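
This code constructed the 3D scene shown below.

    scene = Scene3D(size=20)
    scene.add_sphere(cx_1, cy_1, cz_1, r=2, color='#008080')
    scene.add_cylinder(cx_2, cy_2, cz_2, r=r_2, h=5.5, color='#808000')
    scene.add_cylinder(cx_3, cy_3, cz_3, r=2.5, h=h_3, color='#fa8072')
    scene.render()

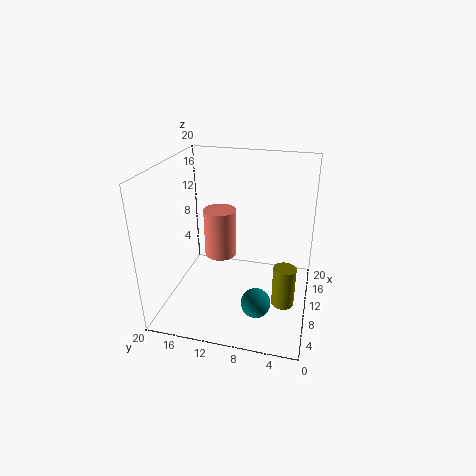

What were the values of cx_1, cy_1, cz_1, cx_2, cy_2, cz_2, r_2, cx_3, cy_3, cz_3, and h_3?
cx_1 = 6; cy_1 = 6.5; cz_1 = 2.5; cx_2 = 7; cy_2 = 3; cz_2 = 2.5; r_2 = 1.5; cx_3 = 14.5; cy_3 = 14; cz_3 = 4.5; h_3 = 7.5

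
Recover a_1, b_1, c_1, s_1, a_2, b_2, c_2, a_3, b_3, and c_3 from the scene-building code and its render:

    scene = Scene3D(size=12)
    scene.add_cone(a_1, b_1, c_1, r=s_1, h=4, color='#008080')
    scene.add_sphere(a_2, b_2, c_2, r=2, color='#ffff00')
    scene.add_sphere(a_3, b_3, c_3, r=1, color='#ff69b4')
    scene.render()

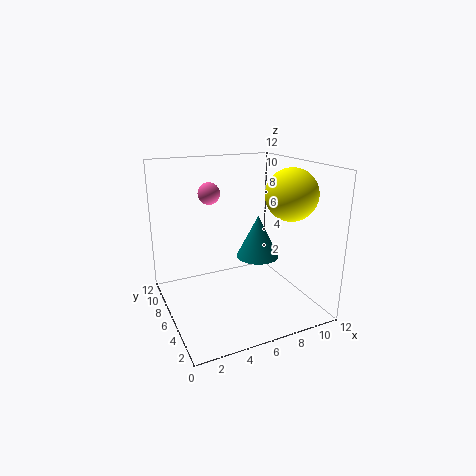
a_1 = 9, b_1 = 8, c_1 = 3, s_1 = 2, a_2 = 9, b_2 = 3, c_2 = 10, a_3 = 5, b_3 = 10, c_3 = 9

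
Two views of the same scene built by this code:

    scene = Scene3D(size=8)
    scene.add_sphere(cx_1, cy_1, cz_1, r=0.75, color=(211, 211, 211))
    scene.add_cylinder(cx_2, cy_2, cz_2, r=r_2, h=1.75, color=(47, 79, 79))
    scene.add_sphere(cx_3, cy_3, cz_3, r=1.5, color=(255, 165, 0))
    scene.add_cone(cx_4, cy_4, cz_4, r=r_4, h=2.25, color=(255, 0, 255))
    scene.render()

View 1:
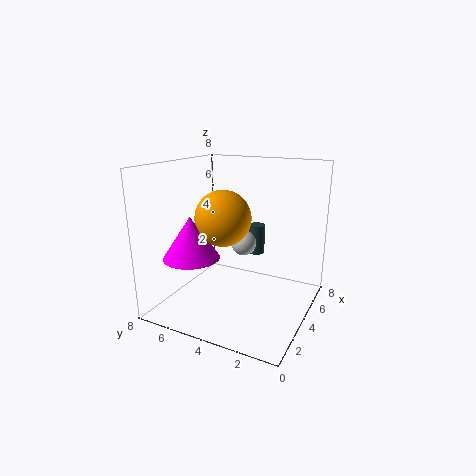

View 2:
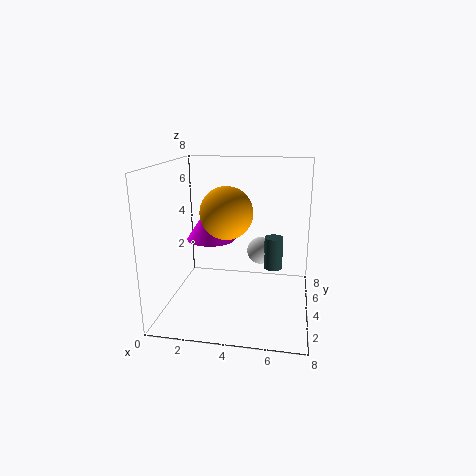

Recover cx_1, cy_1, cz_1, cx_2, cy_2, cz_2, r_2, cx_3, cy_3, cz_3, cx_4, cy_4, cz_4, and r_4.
cx_1 = 5.25; cy_1 = 4.25; cz_1 = 3.25; cx_2 = 6; cy_2 = 3.75; cz_2 = 2.5; r_2 = 0.5; cx_3 = 3.25; cy_3 = 4.5; cz_3 = 5.25; cx_4 = 2; cy_4 = 5.75; cz_4 = 3.25; r_4 = 1.5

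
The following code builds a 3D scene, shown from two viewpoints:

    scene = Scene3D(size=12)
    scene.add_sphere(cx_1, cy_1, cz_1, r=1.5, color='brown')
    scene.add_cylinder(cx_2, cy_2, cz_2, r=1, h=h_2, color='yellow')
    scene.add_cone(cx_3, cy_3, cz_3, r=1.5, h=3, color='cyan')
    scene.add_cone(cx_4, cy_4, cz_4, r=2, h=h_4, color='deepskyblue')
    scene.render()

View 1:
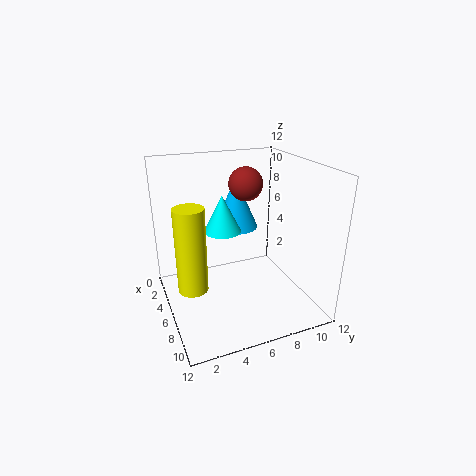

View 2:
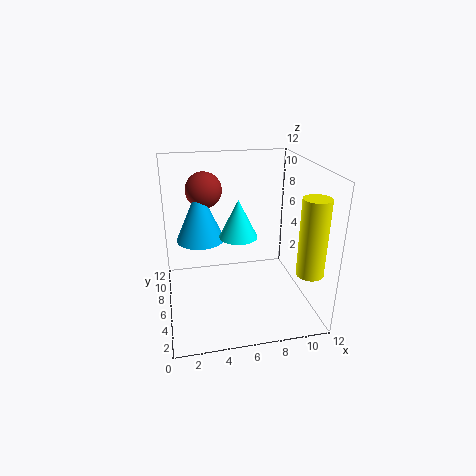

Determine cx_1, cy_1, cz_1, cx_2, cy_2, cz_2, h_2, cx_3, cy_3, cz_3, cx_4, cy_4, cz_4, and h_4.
cx_1 = 3.5, cy_1 = 7.75, cz_1 = 9.75, cx_2 = 10.25, cy_2 = 1, cz_2 = 5, h_2 = 5.75, cx_3 = 5.75, cy_3 = 4.75, cz_3 = 6.75, cx_4 = 3, cy_4 = 7, cz_4 = 5.75, h_4 = 4.5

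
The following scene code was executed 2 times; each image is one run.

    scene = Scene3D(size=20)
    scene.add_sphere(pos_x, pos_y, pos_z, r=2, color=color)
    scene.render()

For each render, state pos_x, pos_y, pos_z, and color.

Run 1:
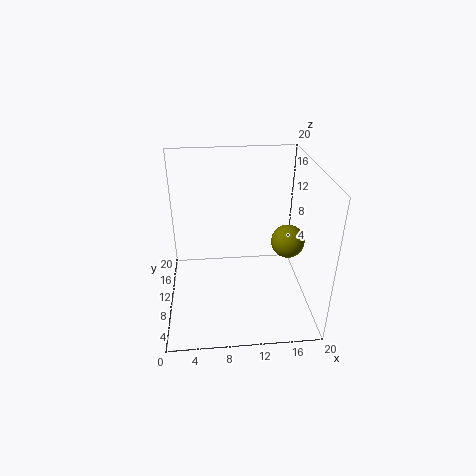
pos_x = 15.5; pos_y = 4.5; pos_z = 12.5; color = 'olive'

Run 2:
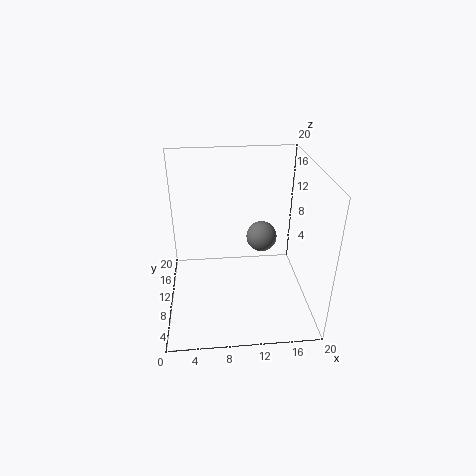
pos_x = 13; pos_y = 8.5; pos_z = 11; color = 'gray'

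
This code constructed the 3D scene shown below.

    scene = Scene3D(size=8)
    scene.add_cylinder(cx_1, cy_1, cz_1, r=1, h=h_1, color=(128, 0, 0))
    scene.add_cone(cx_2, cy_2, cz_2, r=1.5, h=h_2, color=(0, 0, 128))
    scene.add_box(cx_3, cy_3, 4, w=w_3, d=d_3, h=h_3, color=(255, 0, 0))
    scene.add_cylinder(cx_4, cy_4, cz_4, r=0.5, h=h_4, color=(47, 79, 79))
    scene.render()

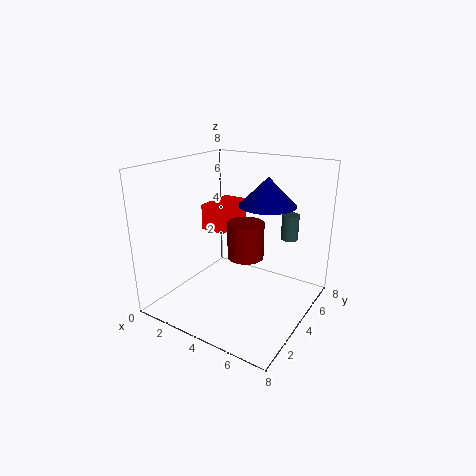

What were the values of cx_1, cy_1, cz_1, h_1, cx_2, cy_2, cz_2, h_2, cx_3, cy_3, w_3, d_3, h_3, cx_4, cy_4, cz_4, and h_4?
cx_1 = 4.5
cy_1 = 4
cz_1 = 3
h_1 = 2
cx_2 = 5.5
cy_2 = 4.5
cz_2 = 6
h_2 = 1.5
cx_3 = 1.5
cy_3 = 4
w_3 = 1.5
d_3 = 2.5
h_3 = 1.5
cx_4 = 6
cy_4 = 6.5
cz_4 = 3.5
h_4 = 1.5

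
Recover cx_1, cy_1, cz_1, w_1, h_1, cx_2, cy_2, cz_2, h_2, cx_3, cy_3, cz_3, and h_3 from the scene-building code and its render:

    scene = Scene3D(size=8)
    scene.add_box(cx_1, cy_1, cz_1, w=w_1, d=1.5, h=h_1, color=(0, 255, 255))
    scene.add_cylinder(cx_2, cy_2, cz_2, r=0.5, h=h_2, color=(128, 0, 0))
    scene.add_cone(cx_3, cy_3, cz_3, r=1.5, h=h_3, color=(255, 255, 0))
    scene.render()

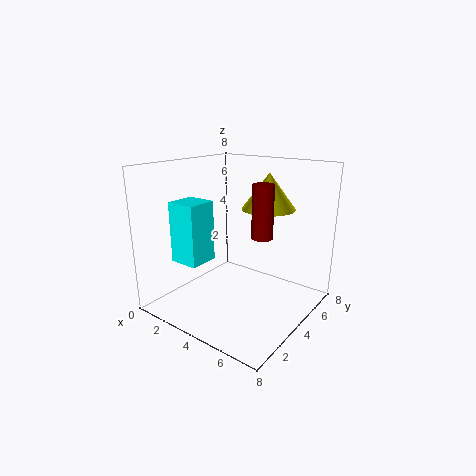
cx_1 = 2.5; cy_1 = 0.5; cz_1 = 3.5; w_1 = 1.5; h_1 = 3; cx_2 = 6.5; cy_2 = 2.5; cz_2 = 5; h_2 = 2.5; cx_3 = 5; cy_3 = 5.5; cz_3 = 5.5; h_3 = 2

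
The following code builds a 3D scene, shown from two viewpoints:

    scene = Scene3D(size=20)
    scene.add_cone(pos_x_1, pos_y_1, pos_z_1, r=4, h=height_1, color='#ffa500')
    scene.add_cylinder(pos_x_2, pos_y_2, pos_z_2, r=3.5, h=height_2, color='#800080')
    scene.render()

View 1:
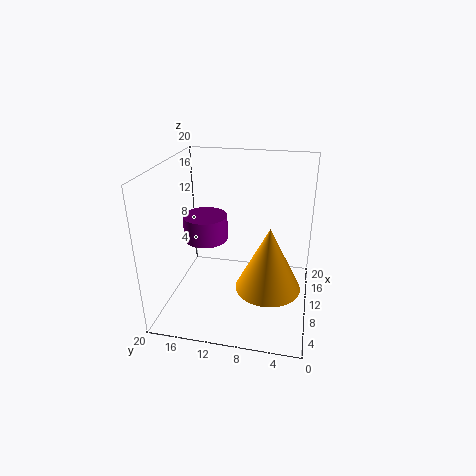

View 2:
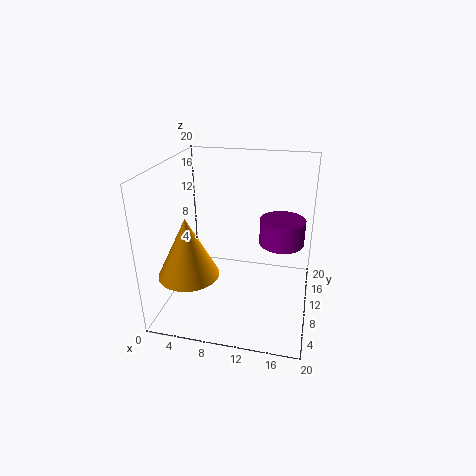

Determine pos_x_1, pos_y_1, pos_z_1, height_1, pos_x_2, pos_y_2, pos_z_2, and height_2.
pos_x_1 = 4.5
pos_y_1 = 5
pos_z_1 = 6.5
height_1 = 8
pos_x_2 = 15.5
pos_y_2 = 16.5
pos_z_2 = 6.5
height_2 = 4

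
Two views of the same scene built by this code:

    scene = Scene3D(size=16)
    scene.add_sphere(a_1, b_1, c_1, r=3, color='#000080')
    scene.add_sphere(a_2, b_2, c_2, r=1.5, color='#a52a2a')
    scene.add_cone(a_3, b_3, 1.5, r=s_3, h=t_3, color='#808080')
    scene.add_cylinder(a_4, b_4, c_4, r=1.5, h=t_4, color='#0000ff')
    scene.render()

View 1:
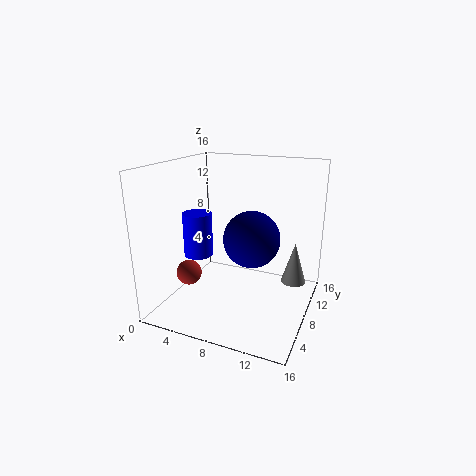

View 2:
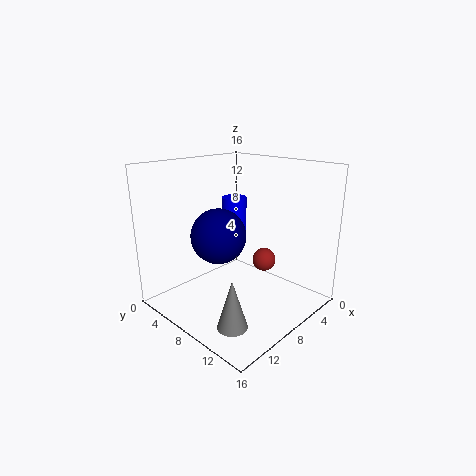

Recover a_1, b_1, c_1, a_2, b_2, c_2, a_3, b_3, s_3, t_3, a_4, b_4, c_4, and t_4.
a_1 = 10, b_1 = 7, c_1 = 8.5, a_2 = 2, b_2 = 7, c_2 = 3, a_3 = 13.5, b_3 = 12.5, s_3 = 1.5, t_3 = 5, a_4 = 5, b_4 = 4.5, c_4 = 7, t_4 = 4.5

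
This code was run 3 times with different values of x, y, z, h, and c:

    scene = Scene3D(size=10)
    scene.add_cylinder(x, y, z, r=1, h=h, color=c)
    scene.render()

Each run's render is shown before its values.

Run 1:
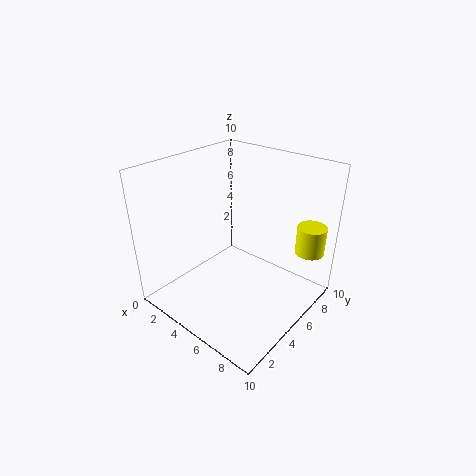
x = 9
y = 8
z = 4
h = 2
c = 'yellow'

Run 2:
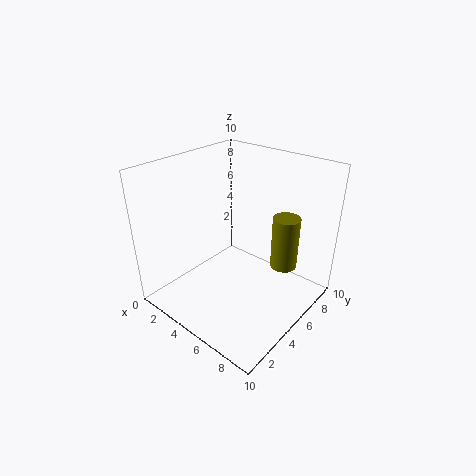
x = 7
y = 8
z = 2
h = 4
c = 'olive'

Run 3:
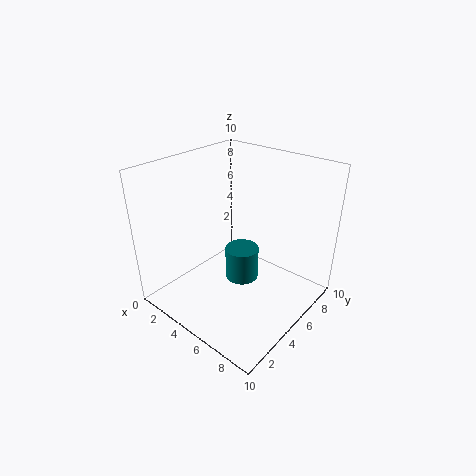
x = 7
y = 3
z = 4
h = 2
c = 'teal'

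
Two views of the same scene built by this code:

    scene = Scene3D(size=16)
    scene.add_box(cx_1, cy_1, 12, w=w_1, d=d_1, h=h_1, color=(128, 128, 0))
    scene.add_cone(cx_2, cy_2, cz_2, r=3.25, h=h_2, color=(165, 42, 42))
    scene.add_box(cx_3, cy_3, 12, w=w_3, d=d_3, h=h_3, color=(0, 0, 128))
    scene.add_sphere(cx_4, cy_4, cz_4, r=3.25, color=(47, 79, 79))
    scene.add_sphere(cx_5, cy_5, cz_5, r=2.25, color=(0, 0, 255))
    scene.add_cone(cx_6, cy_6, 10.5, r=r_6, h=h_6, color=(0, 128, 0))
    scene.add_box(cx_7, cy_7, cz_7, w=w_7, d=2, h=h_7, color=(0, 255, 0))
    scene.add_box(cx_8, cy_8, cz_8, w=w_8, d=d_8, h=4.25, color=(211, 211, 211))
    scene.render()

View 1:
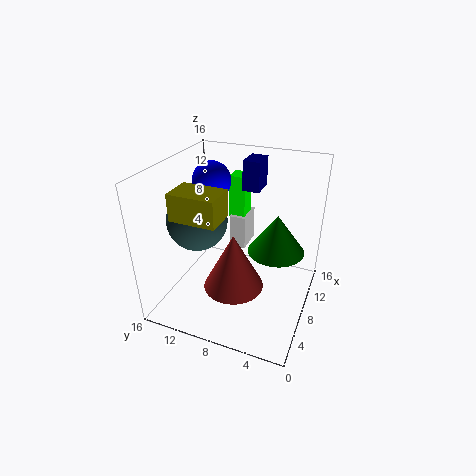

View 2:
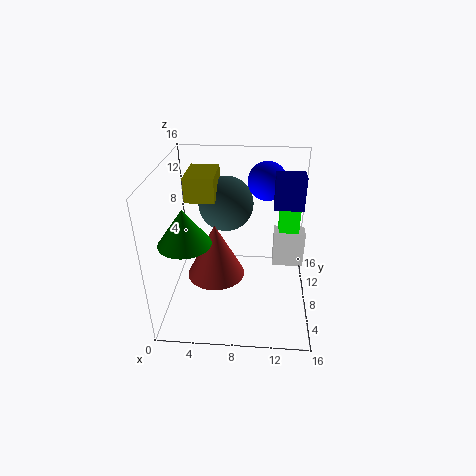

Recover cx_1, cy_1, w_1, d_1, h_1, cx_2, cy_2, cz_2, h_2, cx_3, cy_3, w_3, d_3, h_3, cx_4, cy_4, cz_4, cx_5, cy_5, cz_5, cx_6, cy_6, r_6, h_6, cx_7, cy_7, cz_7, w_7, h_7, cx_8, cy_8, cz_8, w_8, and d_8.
cx_1 = 2.25; cy_1 = 8; w_1 = 3.25; d_1 = 4.75; h_1 = 2.75; cx_2 = 5.5; cy_2 = 7.5; cz_2 = 3.5; h_2 = 6.25; cx_3 = 11.75; cy_3 = 7; w_3 = 3; d_3 = 2; h_3 = 3.5; cx_4 = 6.25; cy_4 = 12; cz_4 = 10.25; cx_5 = 11; cy_5 = 12.5; cz_5 = 13; cx_6 = 3.5; cy_6 = 2.5; r_6 = 2.5; h_6 = 3.5; cx_7 = 12.5; cy_7 = 9; cz_7 = 6.75; w_7 = 2.25; h_7 = 6.5; cx_8 = 12; cy_8 = 8.75; cz_8 = 4; w_8 = 3.5; d_8 = 2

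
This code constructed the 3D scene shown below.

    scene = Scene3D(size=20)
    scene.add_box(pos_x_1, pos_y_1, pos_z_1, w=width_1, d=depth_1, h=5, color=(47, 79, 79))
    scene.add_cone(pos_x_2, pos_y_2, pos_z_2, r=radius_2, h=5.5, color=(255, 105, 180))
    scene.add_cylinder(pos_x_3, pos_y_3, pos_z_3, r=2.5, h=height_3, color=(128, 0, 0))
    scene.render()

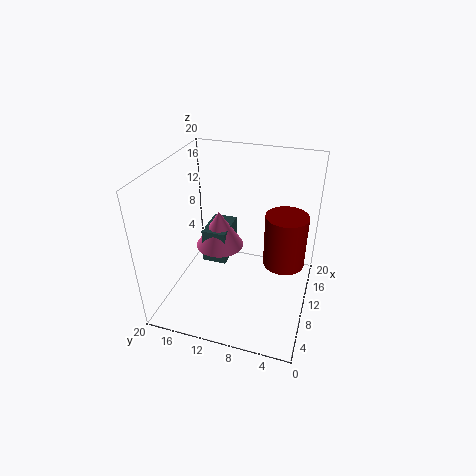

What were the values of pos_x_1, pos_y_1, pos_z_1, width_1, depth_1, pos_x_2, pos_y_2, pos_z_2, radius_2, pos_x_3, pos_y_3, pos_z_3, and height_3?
pos_x_1 = 10; pos_y_1 = 12; pos_z_1 = 5; width_1 = 5.5; depth_1 = 3.5; pos_x_2 = 12; pos_y_2 = 13.5; pos_z_2 = 7; radius_2 = 3.5; pos_x_3 = 6.5; pos_y_3 = 3; pos_z_3 = 10; height_3 = 6.5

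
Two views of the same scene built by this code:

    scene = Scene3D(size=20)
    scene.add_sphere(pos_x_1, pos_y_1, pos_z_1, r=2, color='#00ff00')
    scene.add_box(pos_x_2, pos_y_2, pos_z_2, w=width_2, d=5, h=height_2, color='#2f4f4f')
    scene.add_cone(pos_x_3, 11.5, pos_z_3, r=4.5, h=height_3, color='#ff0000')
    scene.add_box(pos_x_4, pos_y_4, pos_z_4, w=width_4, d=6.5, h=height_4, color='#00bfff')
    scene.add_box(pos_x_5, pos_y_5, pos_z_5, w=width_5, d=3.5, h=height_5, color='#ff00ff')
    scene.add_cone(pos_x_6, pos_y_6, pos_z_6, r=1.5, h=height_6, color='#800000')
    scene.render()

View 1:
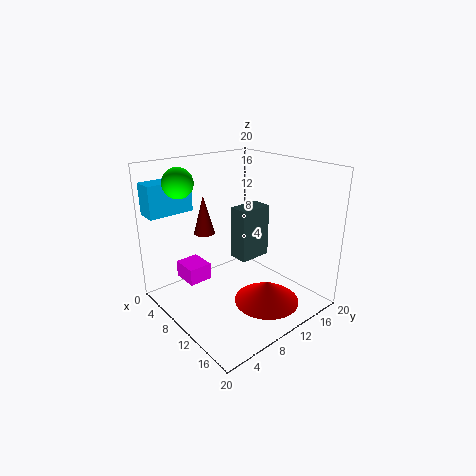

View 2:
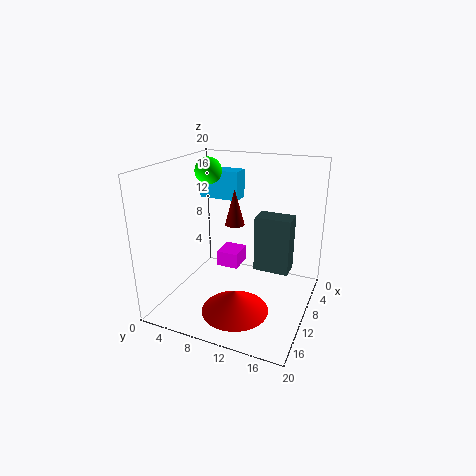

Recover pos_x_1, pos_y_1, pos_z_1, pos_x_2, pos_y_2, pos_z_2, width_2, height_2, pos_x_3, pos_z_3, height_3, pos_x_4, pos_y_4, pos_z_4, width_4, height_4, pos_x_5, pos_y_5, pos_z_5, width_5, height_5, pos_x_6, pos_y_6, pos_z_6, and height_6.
pos_x_1 = 6
pos_y_1 = 3.5
pos_z_1 = 18
pos_x_2 = 6
pos_y_2 = 12
pos_z_2 = 5
width_2 = 3
height_2 = 8
pos_x_3 = 14.5
pos_z_3 = 1.5
height_3 = 3
pos_x_4 = 0.5
pos_y_4 = 0.5
pos_z_4 = 13
width_4 = 3
height_4 = 4.5
pos_x_5 = 2
pos_y_5 = 4.5
pos_z_5 = 2.5
width_5 = 4
height_5 = 2.5
pos_x_6 = 5.5
pos_y_6 = 7.5
pos_z_6 = 10
height_6 = 5.5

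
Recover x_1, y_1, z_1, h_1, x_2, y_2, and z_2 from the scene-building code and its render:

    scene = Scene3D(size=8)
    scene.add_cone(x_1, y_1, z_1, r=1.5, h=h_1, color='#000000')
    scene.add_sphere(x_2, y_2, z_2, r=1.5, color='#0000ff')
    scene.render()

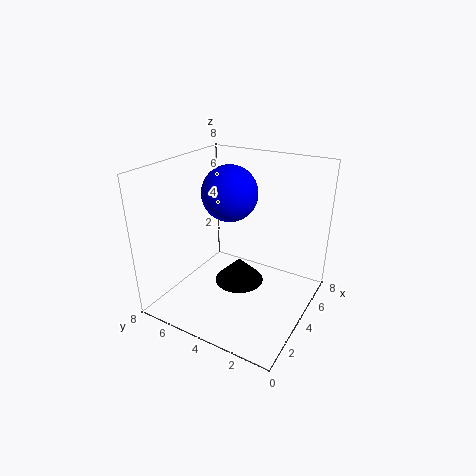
x_1 = 5; y_1 = 4.5; z_1 = 0.5; h_1 = 1.5; x_2 = 4; y_2 = 4.5; z_2 = 6.5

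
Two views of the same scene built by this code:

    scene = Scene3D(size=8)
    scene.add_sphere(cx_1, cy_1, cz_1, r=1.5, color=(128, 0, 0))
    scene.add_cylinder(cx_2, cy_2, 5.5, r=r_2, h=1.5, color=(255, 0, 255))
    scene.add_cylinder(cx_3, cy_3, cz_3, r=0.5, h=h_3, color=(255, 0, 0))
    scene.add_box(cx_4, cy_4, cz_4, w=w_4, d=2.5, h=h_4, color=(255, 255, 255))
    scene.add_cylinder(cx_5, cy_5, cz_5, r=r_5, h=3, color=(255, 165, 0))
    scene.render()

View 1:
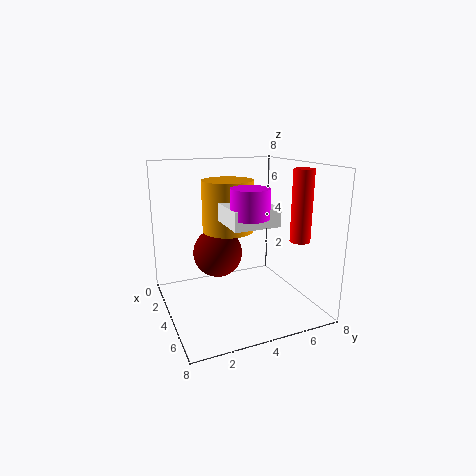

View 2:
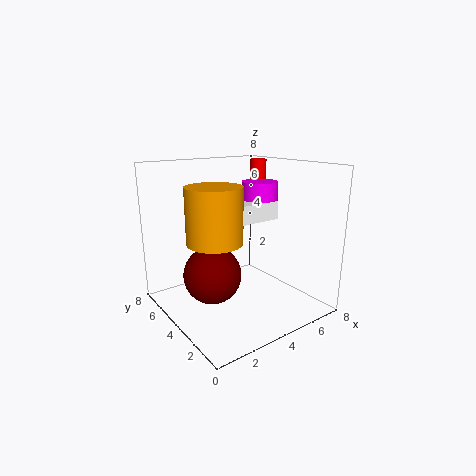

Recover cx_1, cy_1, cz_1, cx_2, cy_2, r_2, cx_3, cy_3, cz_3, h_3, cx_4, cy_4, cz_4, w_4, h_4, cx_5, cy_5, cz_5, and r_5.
cx_1 = 2
cy_1 = 3.5
cz_1 = 2.5
cx_2 = 5.5
cy_2 = 4
r_2 = 1
cx_3 = 7
cy_3 = 6
cz_3 = 4.5
h_3 = 3.5
cx_4 = 3.5
cy_4 = 3
cz_4 = 5
w_4 = 2.5
h_4 = 1
cx_5 = 2.5
cy_5 = 4
cz_5 = 4
r_5 = 1.5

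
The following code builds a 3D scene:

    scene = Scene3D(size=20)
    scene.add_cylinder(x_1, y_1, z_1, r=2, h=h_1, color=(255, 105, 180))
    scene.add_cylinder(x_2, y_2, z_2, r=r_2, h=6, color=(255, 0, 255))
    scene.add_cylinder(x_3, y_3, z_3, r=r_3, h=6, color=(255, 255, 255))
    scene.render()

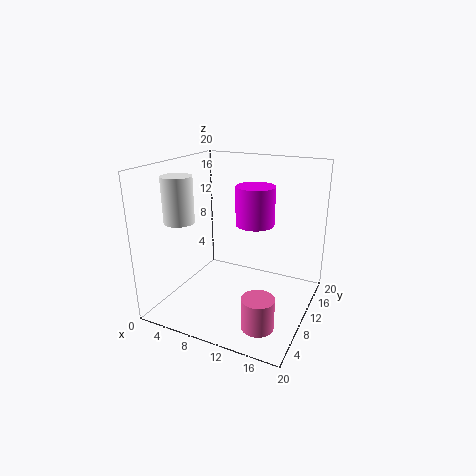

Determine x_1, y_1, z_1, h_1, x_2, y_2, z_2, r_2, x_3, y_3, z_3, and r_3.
x_1 = 16
y_1 = 3
z_1 = 2
h_1 = 4
x_2 = 10
y_2 = 16
z_2 = 10
r_2 = 3
x_3 = 4
y_3 = 5
z_3 = 13
r_3 = 2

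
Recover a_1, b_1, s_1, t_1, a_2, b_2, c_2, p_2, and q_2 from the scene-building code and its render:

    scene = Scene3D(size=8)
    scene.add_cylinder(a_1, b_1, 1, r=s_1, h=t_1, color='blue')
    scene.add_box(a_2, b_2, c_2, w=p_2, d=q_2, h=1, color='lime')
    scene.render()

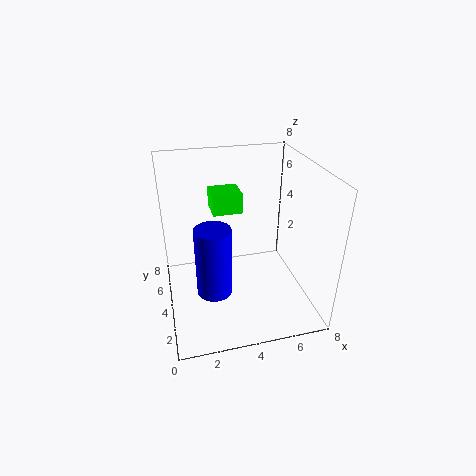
a_1 = 2.5; b_1 = 3.5; s_1 = 1; t_1 = 4; a_2 = 2.5; b_2 = 3; c_2 = 6; p_2 = 1.5; q_2 = 1.5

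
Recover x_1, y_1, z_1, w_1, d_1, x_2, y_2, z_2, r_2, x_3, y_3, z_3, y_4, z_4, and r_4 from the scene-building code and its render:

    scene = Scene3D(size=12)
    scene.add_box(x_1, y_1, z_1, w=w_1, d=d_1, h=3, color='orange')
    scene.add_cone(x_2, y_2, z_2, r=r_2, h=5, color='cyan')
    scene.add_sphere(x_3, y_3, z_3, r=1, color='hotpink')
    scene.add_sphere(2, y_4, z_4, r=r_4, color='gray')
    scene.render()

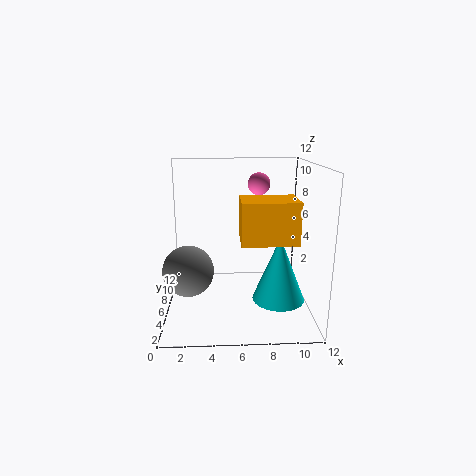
x_1 = 6; y_1 = 1; z_1 = 7; w_1 = 4; d_1 = 3; x_2 = 9; y_2 = 3; z_2 = 2; r_2 = 2; x_3 = 8; y_3 = 9; z_3 = 10; y_4 = 4; z_4 = 4; r_4 = 2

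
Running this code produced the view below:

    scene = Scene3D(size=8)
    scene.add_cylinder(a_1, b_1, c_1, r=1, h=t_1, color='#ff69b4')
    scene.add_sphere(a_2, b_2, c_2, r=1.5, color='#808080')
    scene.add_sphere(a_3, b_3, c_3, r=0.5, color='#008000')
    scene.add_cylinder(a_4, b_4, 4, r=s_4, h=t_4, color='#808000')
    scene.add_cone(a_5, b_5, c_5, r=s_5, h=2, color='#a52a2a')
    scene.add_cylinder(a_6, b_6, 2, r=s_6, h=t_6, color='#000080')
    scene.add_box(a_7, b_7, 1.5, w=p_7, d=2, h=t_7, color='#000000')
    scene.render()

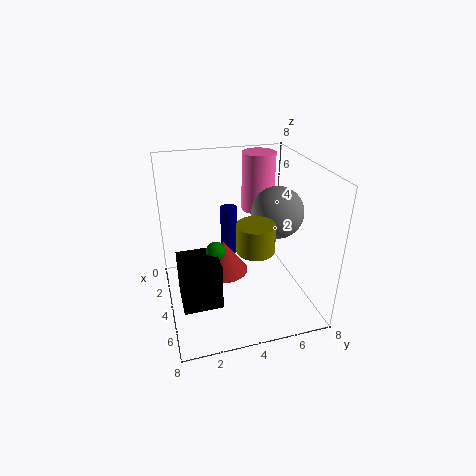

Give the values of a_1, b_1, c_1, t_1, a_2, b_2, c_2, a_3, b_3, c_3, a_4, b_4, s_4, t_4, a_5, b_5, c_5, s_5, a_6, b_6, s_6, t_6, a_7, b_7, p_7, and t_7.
a_1 = 1.5; b_1 = 6; c_1 = 4.5; t_1 = 3.5; a_2 = 3.5; b_2 = 6.5; c_2 = 5; a_3 = 5; b_3 = 2.5; c_3 = 4; a_4 = 5.5; b_4 = 4.5; s_4 = 1; t_4 = 1.5; a_5 = 2.5; b_5 = 3.5; c_5 = 1; s_5 = 1.5; a_6 = 2; b_6 = 4; s_6 = 0.5; t_6 = 3; a_7 = 4.5; b_7 = 0.5; p_7 = 2; t_7 = 2.5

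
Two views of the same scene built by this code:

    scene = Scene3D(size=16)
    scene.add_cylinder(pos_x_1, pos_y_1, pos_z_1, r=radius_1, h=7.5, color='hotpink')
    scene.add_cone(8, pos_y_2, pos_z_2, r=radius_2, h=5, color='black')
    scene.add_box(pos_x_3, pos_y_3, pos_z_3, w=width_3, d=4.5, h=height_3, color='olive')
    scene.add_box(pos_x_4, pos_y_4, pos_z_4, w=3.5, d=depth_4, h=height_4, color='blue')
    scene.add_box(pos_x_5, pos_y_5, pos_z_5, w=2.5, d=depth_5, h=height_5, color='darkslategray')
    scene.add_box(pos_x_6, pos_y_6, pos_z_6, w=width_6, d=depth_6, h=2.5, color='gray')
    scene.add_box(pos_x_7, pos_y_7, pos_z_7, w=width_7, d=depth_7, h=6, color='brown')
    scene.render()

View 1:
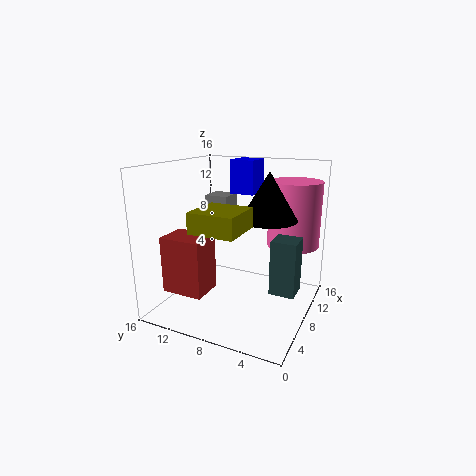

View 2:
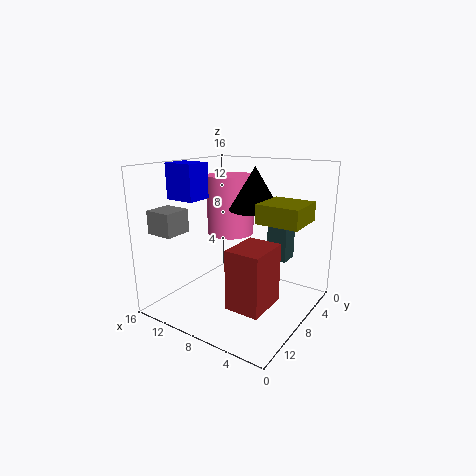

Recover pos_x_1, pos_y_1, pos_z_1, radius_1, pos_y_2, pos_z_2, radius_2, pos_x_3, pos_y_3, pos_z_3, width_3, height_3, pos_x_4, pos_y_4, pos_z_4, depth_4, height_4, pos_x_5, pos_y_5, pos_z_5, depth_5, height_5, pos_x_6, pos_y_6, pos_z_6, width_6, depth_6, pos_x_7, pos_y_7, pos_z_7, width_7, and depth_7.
pos_x_1 = 12.5, pos_y_1 = 3, pos_z_1 = 6.5, radius_1 = 3, pos_y_2 = 4.5, pos_z_2 = 10.5, radius_2 = 3, pos_x_3 = 0.5, pos_y_3 = 5, pos_z_3 = 10.5, width_3 = 4.5, height_3 = 2, pos_x_4 = 12, pos_y_4 = 8, pos_z_4 = 12, depth_4 = 3, height_4 = 4, pos_x_5 = 4.5, pos_y_5 = 0.5, pos_z_5 = 4, depth_5 = 2.5, height_5 = 5.5, pos_x_6 = 12, pos_y_6 = 11.5, pos_z_6 = 9, width_6 = 3, depth_6 = 3, pos_x_7 = 2, pos_y_7 = 9.5, pos_z_7 = 3, width_7 = 3.5, depth_7 = 4.5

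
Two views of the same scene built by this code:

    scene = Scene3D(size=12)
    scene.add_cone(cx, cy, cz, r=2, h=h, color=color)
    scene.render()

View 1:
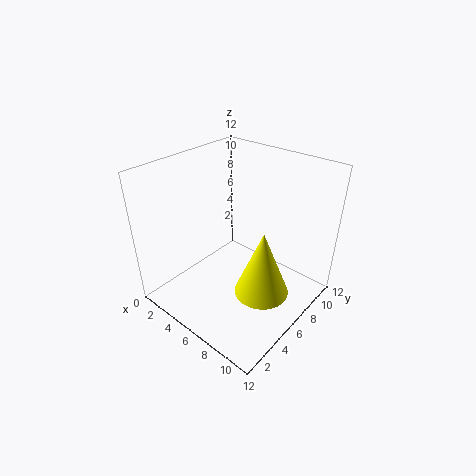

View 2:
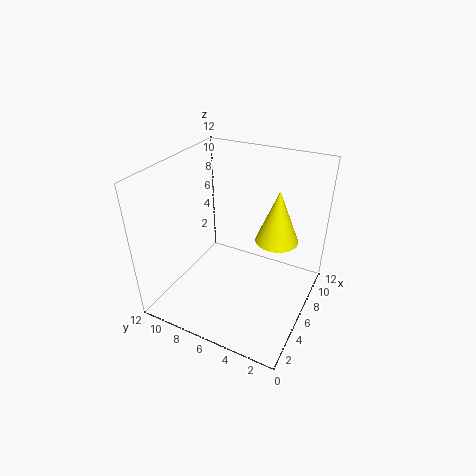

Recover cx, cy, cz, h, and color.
cx = 10
cy = 4
cz = 4
h = 5
color = 'yellow'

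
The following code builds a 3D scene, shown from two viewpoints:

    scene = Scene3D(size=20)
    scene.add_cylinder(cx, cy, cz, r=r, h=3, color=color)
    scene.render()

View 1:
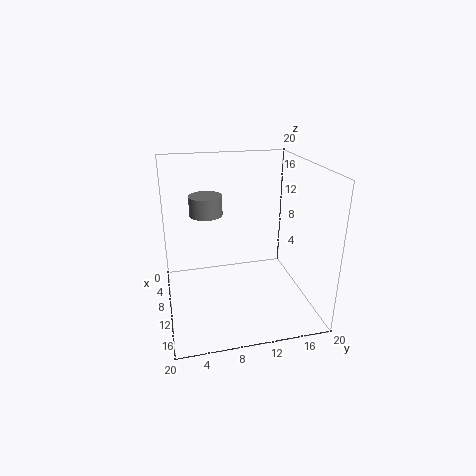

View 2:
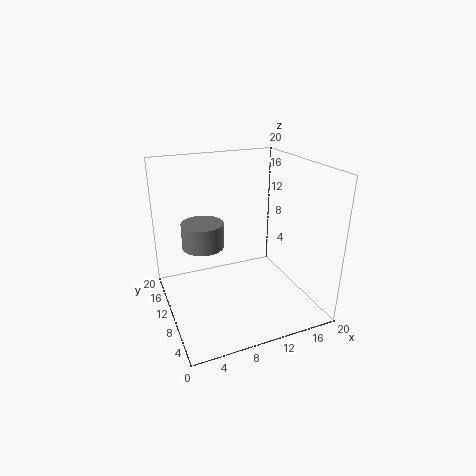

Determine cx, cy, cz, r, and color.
cx = 4; cy = 6.5; cz = 11.5; r = 2.5; color = 'gray'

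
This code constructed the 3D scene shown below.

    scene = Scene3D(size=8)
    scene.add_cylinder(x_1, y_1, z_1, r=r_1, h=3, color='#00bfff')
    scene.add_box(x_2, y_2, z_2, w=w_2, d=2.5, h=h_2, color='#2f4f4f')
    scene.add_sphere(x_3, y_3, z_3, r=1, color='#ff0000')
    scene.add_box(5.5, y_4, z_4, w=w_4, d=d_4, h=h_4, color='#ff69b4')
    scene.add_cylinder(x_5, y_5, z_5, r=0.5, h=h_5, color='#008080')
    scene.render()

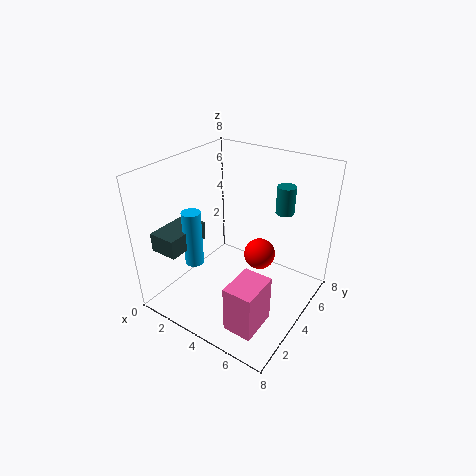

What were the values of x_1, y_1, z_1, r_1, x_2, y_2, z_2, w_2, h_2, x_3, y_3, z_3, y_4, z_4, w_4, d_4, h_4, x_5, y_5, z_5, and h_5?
x_1 = 2.5
y_1 = 2
z_1 = 3
r_1 = 0.5
x_2 = 1
y_2 = 0.5
z_2 = 4
w_2 = 1.5
h_2 = 1
x_3 = 4
y_3 = 6.5
z_3 = 1.5
y_4 = 0.5
z_4 = 1
w_4 = 1.5
d_4 = 2
h_4 = 2.5
x_5 = 6
y_5 = 5.5
z_5 = 5.5
h_5 = 1.5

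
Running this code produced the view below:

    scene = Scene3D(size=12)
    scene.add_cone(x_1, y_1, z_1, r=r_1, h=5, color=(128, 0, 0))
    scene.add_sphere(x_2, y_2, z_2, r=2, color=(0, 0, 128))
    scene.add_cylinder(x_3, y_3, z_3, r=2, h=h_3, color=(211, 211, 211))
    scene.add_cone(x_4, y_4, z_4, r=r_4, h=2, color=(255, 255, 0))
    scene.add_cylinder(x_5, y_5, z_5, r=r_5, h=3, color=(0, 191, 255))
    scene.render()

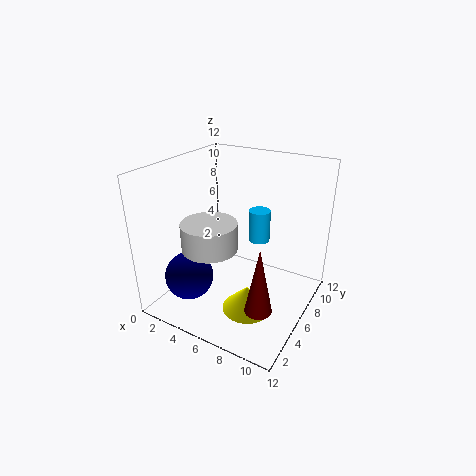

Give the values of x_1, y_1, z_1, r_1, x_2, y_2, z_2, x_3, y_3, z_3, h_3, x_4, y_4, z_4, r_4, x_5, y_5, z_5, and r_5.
x_1 = 10
y_1 = 2
z_1 = 3
r_1 = 1
x_2 = 3
y_2 = 3
z_2 = 3
x_3 = 6
y_3 = 2
z_3 = 7
h_3 = 2
x_4 = 8
y_4 = 4
z_4 = 1
r_4 = 2
x_5 = 6
y_5 = 10
z_5 = 4
r_5 = 1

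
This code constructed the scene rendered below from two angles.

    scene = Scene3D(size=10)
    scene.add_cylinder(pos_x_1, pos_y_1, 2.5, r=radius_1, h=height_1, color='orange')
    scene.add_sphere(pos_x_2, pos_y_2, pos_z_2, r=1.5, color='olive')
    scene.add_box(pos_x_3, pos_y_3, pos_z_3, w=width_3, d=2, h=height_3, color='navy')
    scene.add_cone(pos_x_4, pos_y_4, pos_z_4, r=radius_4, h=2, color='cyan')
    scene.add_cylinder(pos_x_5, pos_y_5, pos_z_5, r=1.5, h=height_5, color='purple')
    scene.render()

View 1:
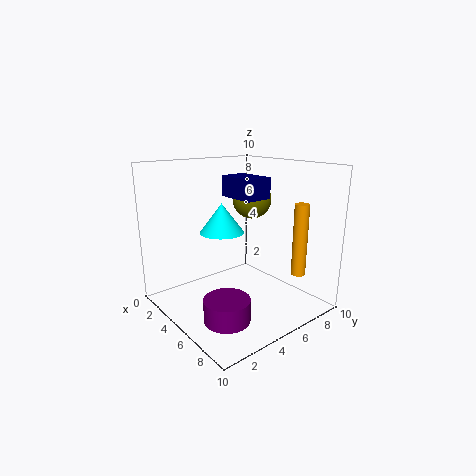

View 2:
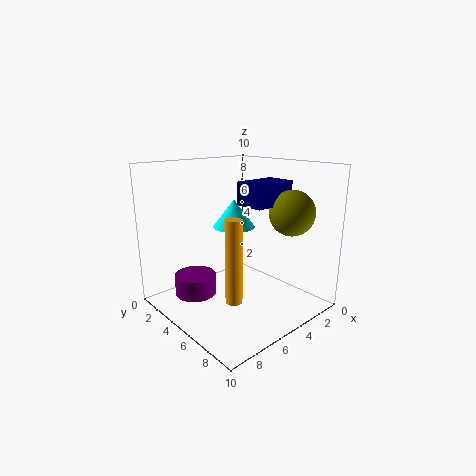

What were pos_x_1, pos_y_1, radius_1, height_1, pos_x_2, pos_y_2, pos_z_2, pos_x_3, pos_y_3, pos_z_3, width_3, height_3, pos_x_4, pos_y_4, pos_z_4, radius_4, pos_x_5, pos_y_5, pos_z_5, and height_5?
pos_x_1 = 8
pos_y_1 = 8
radius_1 = 0.5
height_1 = 5
pos_x_2 = 3
pos_y_2 = 8
pos_z_2 = 7
pos_x_3 = 2.5
pos_y_3 = 5.5
pos_z_3 = 7.5
width_3 = 3
height_3 = 1.5
pos_x_4 = 4.5
pos_y_4 = 4
pos_z_4 = 5.5
radius_4 = 1.5
pos_x_5 = 7
pos_y_5 = 2.5
pos_z_5 = 0.5
height_5 = 1.5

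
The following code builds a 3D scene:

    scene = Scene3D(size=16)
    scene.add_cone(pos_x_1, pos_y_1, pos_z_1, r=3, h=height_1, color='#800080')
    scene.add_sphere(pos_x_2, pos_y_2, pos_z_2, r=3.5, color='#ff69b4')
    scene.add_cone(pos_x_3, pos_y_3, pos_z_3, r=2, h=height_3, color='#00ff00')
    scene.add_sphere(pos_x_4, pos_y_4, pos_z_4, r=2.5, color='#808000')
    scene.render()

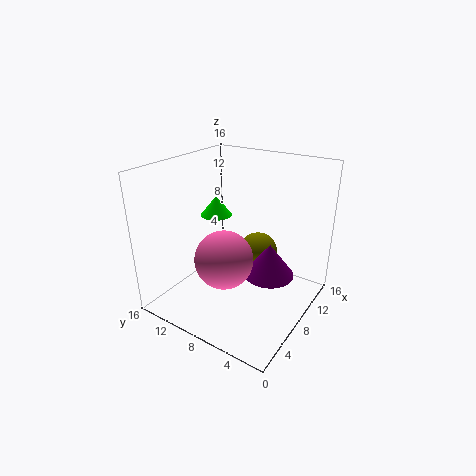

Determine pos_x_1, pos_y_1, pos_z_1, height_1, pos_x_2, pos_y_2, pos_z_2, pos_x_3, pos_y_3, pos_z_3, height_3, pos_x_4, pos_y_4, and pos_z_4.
pos_x_1 = 11; pos_y_1 = 5.5; pos_z_1 = 2.5; height_1 = 4; pos_x_2 = 8; pos_y_2 = 10; pos_z_2 = 4.5; pos_x_3 = 12; pos_y_3 = 14; pos_z_3 = 8; height_3 = 2.5; pos_x_4 = 13.5; pos_y_4 = 8.5; pos_z_4 = 3.5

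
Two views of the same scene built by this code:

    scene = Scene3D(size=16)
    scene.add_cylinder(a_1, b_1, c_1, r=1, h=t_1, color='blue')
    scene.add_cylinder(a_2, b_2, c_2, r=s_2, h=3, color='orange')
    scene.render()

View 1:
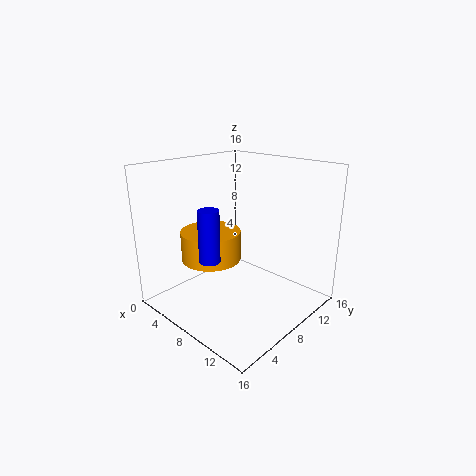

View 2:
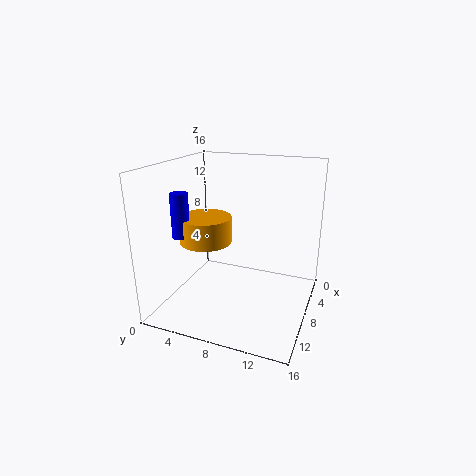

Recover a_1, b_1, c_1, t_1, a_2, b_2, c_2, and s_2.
a_1 = 10
b_1 = 2
c_1 = 8
t_1 = 5
a_2 = 8
b_2 = 4
c_2 = 7
s_2 = 3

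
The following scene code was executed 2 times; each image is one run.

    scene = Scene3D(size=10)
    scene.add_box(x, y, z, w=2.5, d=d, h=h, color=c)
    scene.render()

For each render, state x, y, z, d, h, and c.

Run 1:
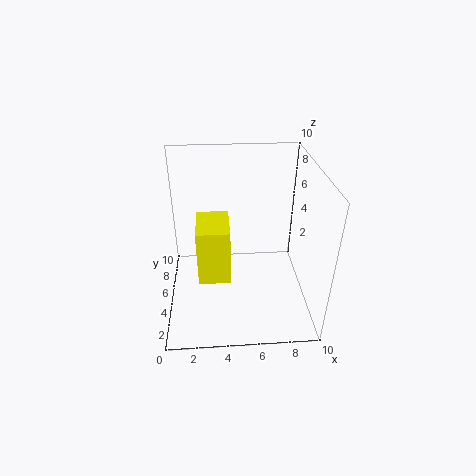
x = 2
y = 5.5
z = 0.5
d = 3.5
h = 4.5
c = 'yellow'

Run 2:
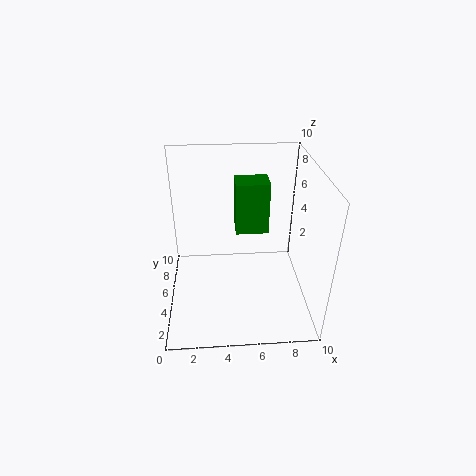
x = 5
y = 7
z = 4
d = 2
h = 4
c = 'green'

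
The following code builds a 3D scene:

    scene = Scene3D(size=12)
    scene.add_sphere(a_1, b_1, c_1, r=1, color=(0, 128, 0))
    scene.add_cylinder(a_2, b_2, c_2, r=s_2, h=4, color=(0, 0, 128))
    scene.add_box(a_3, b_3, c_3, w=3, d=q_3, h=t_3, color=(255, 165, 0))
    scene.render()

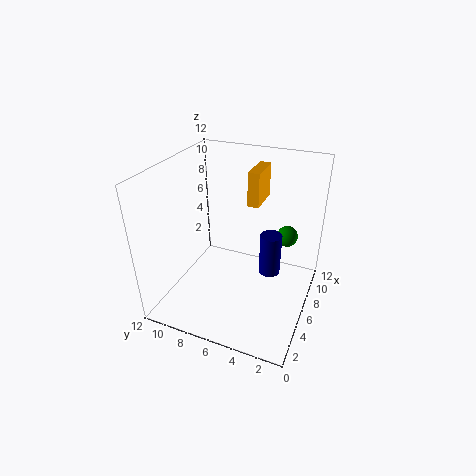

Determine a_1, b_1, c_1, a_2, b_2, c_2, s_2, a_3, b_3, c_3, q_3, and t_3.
a_1 = 11, b_1 = 3, c_1 = 4, a_2 = 9, b_2 = 4, c_2 = 1, s_2 = 1, a_3 = 8, b_3 = 5, c_3 = 8, q_3 = 1, t_3 = 3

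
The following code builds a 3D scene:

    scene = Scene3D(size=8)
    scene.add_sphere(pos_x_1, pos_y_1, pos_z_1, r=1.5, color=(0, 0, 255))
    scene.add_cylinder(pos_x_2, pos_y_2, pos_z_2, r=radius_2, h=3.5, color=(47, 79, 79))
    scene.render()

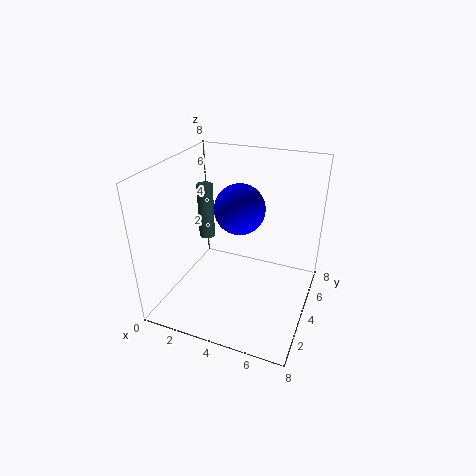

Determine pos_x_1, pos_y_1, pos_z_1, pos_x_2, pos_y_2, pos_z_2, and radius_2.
pos_x_1 = 3.5
pos_y_1 = 5.5
pos_z_1 = 5
pos_x_2 = 1
pos_y_2 = 6
pos_z_2 = 2.5
radius_2 = 0.5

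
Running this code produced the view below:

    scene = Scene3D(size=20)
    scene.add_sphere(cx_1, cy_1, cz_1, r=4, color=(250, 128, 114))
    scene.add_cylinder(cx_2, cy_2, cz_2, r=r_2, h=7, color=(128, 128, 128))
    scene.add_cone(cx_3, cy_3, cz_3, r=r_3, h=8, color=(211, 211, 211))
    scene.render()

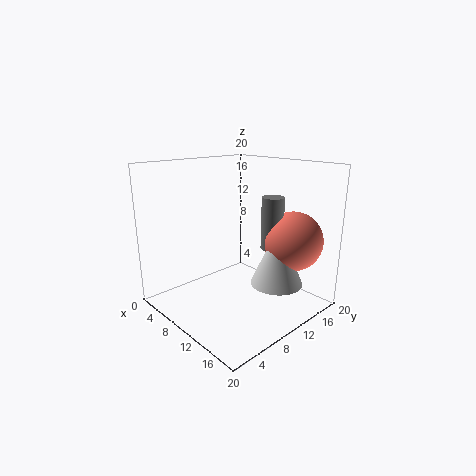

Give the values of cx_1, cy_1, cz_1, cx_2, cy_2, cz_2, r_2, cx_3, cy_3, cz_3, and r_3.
cx_1 = 16
cy_1 = 14.5
cz_1 = 10
cx_2 = 14
cy_2 = 12.5
cz_2 = 9
r_2 = 1.5
cx_3 = 15.5
cy_3 = 12
cz_3 = 4.5
r_3 = 3.5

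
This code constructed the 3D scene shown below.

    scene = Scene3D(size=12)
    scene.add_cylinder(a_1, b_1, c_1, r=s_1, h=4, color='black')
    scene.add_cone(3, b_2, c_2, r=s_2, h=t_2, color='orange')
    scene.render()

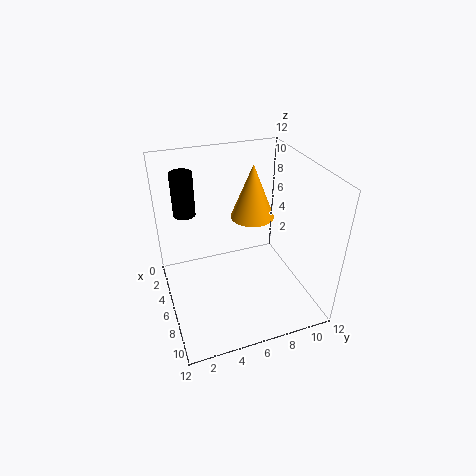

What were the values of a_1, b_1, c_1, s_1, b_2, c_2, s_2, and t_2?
a_1 = 1.5, b_1 = 2.5, c_1 = 6.5, s_1 = 1, b_2 = 8.5, c_2 = 6, s_2 = 2, t_2 = 5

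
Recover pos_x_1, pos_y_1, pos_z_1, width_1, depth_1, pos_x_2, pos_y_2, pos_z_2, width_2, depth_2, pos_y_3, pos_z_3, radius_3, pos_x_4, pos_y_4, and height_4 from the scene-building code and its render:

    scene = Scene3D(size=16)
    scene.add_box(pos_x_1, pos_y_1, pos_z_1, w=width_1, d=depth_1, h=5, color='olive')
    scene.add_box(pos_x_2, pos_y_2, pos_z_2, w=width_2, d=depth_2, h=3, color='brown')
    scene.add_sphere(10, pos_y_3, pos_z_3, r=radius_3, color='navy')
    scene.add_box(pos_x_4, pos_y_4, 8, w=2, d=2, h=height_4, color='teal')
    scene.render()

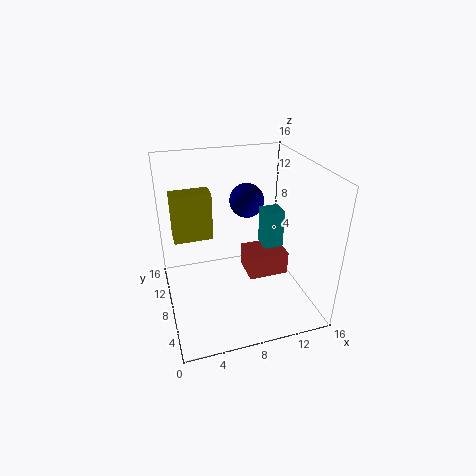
pos_x_1 = 1, pos_y_1 = 7, pos_z_1 = 9, width_1 = 4, depth_1 = 2, pos_x_2 = 10, pos_y_2 = 9, pos_z_2 = 1, width_2 = 5, depth_2 = 4, pos_y_3 = 11, pos_z_3 = 11, radius_3 = 2, pos_x_4 = 10, pos_y_4 = 5, height_4 = 4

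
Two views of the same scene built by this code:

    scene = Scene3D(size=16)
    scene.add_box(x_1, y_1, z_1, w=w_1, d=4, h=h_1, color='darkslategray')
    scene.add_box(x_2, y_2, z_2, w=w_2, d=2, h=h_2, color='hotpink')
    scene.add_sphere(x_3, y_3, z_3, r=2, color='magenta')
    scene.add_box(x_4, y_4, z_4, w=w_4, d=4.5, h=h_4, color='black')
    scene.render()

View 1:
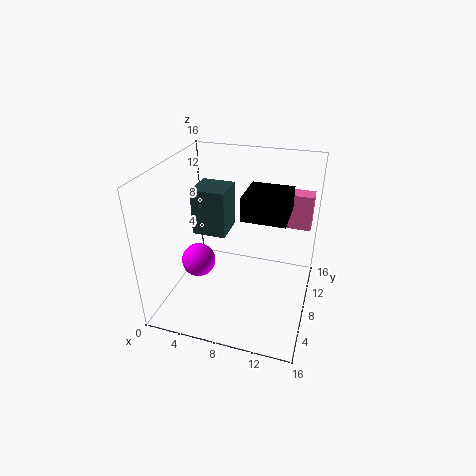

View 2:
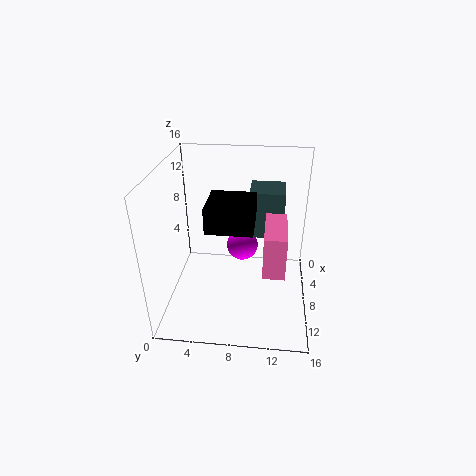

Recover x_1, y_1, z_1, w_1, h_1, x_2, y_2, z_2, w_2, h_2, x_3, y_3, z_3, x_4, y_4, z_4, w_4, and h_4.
x_1 = 2; y_1 = 9; z_1 = 7; w_1 = 4; h_1 = 5.5; x_2 = 10.5; y_2 = 11; z_2 = 8.5; w_2 = 5; h_2 = 4; x_3 = 3; y_3 = 8; z_3 = 4; x_4 = 9; y_4 = 5.5; z_4 = 11.5; w_4 = 4.5; h_4 = 2.5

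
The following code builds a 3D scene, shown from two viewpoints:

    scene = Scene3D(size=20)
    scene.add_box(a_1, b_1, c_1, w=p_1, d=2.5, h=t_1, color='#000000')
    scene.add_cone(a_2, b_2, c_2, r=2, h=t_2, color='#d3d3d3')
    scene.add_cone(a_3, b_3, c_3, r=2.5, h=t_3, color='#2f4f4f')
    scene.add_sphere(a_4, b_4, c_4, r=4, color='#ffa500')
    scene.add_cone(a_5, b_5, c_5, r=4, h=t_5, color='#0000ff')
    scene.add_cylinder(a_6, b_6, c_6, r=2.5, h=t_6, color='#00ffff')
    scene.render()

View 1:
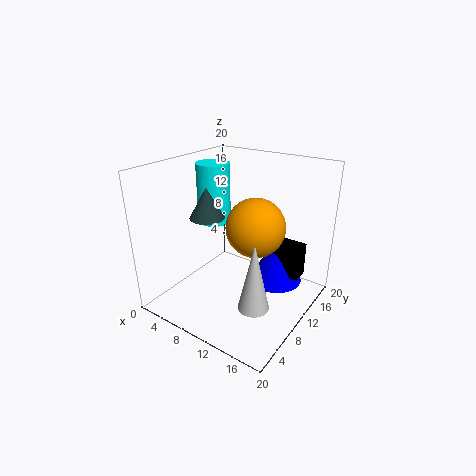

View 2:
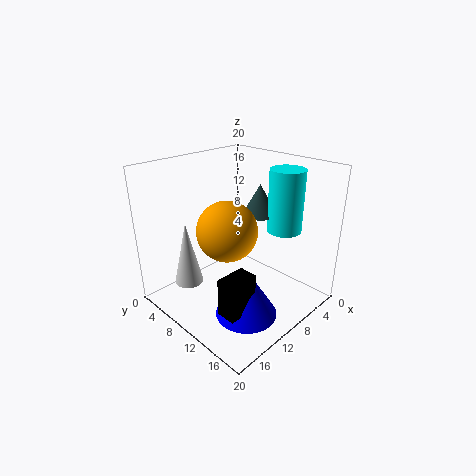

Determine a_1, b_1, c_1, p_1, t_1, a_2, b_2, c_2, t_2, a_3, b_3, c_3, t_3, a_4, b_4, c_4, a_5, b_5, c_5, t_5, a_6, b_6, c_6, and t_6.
a_1 = 13.5; b_1 = 14; c_1 = 3.5; p_1 = 4; t_1 = 5; a_2 = 15.5; b_2 = 5.5; c_2 = 3.5; t_2 = 9; a_3 = 5; b_3 = 9.5; c_3 = 12; t_3 = 4.5; a_4 = 12.5; b_4 = 10.5; c_4 = 12; a_5 = 13.5; b_5 = 15; c_5 = 2; t_5 = 6.5; a_6 = 3.5; b_6 = 13; c_6 = 10; t_6 = 9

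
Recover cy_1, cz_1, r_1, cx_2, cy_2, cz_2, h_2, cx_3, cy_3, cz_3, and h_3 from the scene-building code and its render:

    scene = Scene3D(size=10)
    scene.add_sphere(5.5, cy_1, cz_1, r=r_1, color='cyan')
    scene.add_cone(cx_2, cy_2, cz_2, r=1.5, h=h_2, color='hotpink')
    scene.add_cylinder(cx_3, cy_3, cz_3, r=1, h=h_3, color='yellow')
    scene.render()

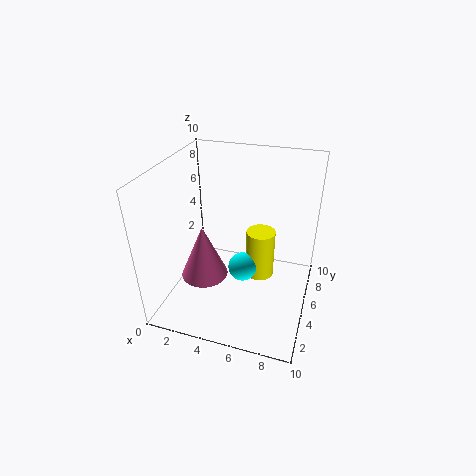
cy_1 = 4.5, cz_1 = 3, r_1 = 1, cx_2 = 3.5, cy_2 = 2.5, cz_2 = 3.5, h_2 = 3.5, cx_3 = 6.5, cy_3 = 5.5, cz_3 = 2, h_3 = 3.5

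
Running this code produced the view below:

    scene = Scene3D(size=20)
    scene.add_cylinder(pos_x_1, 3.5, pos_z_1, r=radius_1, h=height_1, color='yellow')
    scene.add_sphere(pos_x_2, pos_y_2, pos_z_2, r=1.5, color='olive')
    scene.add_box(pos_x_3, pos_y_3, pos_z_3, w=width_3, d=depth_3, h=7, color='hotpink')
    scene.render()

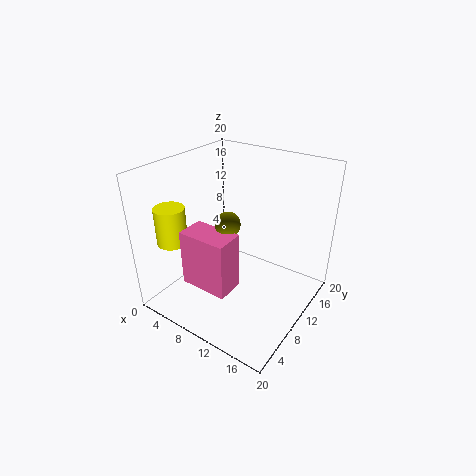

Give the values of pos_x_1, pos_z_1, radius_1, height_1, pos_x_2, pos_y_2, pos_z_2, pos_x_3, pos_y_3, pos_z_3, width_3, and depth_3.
pos_x_1 = 4
pos_z_1 = 10.5
radius_1 = 2
height_1 = 5
pos_x_2 = 12
pos_y_2 = 5
pos_z_2 = 15
pos_x_3 = 8
pos_y_3 = 1
pos_z_3 = 7.5
width_3 = 6
depth_3 = 3.5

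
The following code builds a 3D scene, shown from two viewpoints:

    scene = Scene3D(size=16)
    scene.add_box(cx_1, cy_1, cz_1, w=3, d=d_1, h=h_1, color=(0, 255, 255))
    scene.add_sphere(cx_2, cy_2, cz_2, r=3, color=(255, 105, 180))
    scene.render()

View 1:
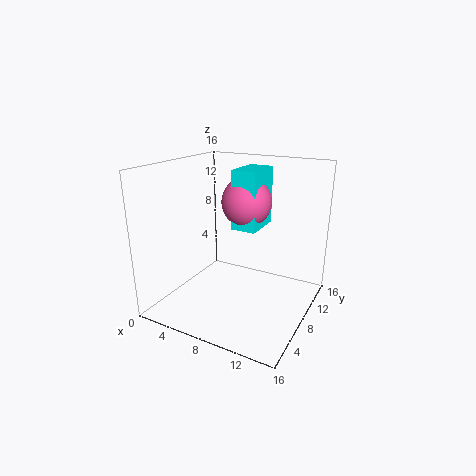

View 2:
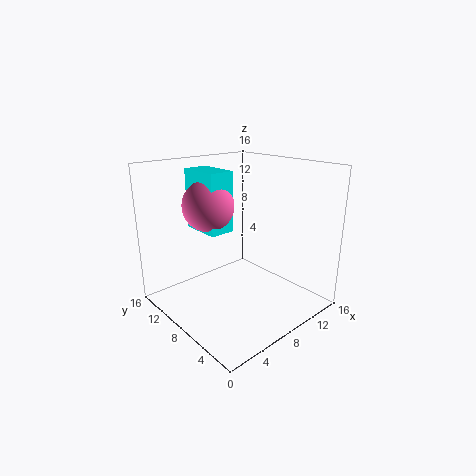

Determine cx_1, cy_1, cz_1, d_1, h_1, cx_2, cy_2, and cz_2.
cx_1 = 6
cy_1 = 10
cz_1 = 8
d_1 = 5
h_1 = 7
cx_2 = 7
cy_2 = 12
cz_2 = 11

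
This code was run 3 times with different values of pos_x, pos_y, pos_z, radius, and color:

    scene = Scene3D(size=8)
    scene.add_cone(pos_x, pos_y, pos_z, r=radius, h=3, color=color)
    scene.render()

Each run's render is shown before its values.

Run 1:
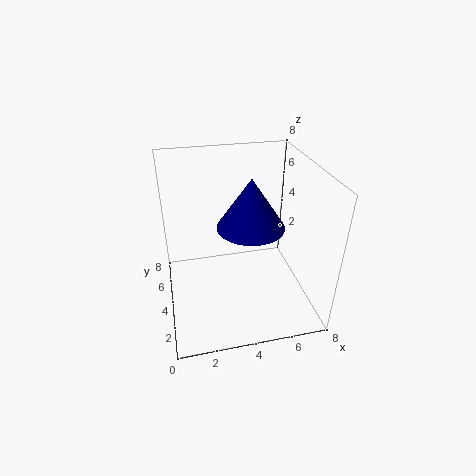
pos_x = 5, pos_y = 5, pos_z = 4, radius = 2, color = 'navy'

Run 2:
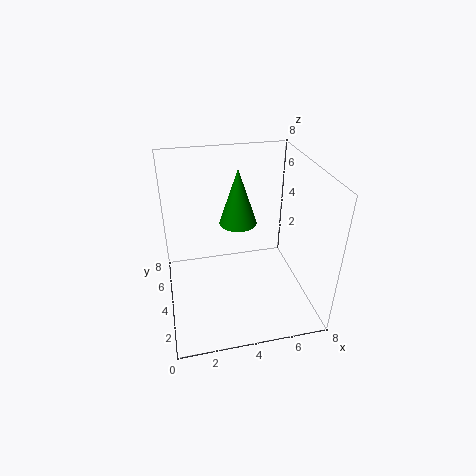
pos_x = 4, pos_y = 4, pos_z = 5, radius = 1, color = 'green'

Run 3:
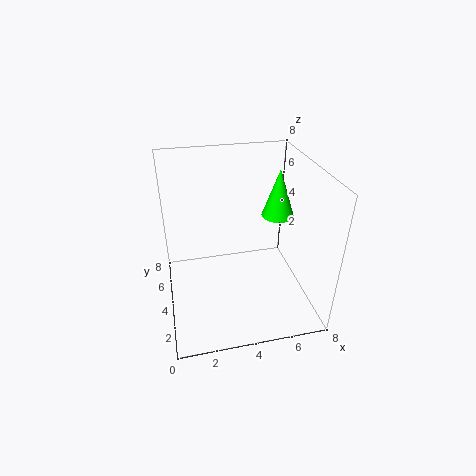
pos_x = 7, pos_y = 6, pos_z = 4, radius = 1, color = 'lime'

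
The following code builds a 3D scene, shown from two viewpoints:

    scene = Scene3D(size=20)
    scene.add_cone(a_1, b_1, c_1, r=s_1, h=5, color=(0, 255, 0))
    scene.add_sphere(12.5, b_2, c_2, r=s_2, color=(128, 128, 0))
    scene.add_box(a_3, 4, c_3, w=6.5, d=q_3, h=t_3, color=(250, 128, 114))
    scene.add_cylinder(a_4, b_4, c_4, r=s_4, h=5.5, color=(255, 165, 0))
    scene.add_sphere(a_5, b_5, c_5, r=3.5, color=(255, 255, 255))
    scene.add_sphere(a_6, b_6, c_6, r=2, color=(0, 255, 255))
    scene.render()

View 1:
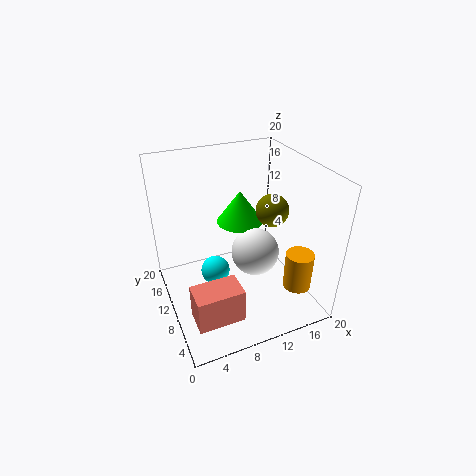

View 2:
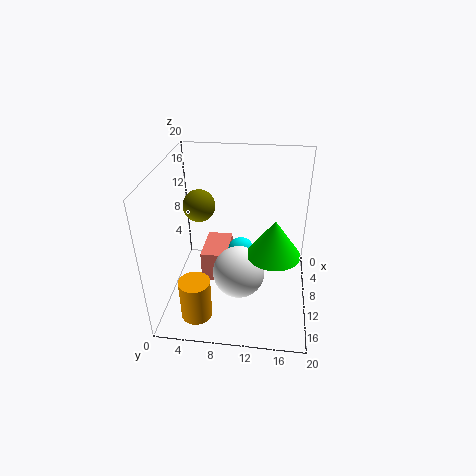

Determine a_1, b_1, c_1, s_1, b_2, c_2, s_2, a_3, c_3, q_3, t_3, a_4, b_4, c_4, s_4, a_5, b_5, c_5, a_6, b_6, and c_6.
a_1 = 12.5, b_1 = 15, c_1 = 9.5, s_1 = 3.5, b_2 = 5.5, c_2 = 16, s_2 = 2, a_3 = 2, c_3 = 0.5, q_3 = 4, t_3 = 5, a_4 = 17.5, b_4 = 5.5, c_4 = 2.5, s_4 = 2, a_5 = 13, b_5 = 10.5, c_5 = 6.5, a_6 = 6.5, b_6 = 10, c_6 = 5.5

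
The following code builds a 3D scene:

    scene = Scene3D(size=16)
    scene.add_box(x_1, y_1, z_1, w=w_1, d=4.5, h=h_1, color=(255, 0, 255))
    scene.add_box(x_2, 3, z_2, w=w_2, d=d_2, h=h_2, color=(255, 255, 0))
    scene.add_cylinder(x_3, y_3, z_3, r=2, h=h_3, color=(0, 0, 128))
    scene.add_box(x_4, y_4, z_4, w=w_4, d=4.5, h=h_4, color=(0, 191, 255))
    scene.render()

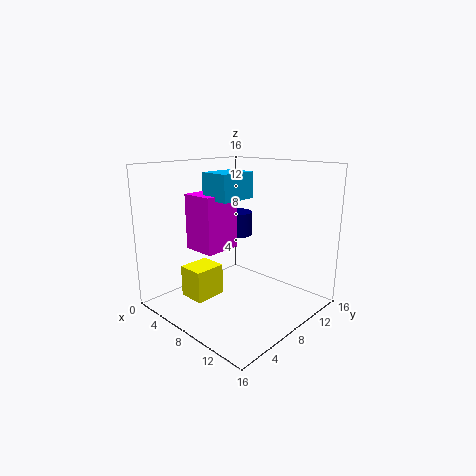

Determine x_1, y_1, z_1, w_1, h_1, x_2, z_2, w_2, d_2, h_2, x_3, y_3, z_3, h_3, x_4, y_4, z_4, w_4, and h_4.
x_1 = 2
y_1 = 5.5
z_1 = 6
w_1 = 4
h_1 = 6.5
x_2 = 4
z_2 = 1.5
w_2 = 3
d_2 = 3.5
h_2 = 3.5
x_3 = 3.5
y_3 = 12.5
z_3 = 6.5
h_3 = 3
x_4 = 4
y_4 = 6.5
z_4 = 12
w_4 = 3.5
h_4 = 3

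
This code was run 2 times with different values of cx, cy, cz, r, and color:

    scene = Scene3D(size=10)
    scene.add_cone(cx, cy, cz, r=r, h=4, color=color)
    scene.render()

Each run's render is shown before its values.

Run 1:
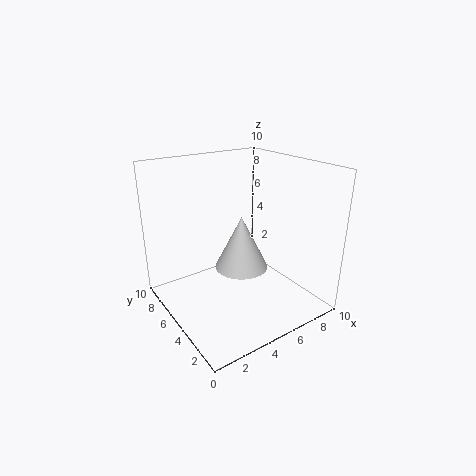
cx = 6; cy = 6; cz = 2; r = 2; color = 'lightgray'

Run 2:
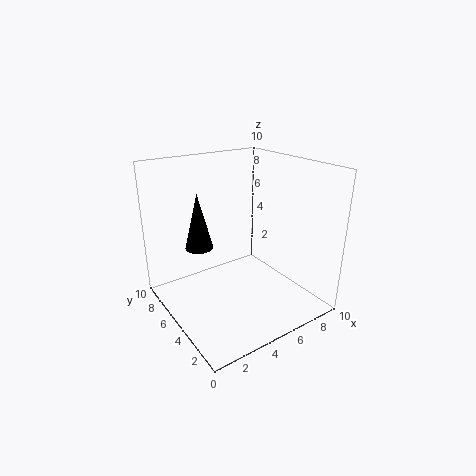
cx = 3; cy = 7; cz = 4; r = 1; color = 'black'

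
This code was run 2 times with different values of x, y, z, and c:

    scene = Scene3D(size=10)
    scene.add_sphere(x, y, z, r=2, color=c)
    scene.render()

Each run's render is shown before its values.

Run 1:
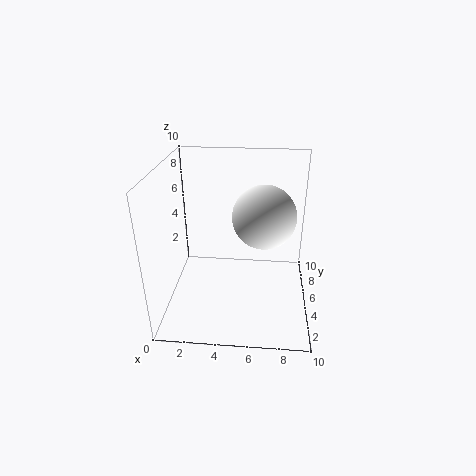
x = 6.75
y = 3.75
z = 7.25
c = 'white'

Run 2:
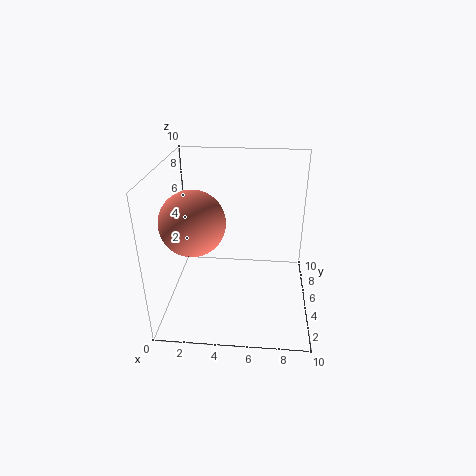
x = 2.5
y = 2.5
z = 7.25
c = 'salmon'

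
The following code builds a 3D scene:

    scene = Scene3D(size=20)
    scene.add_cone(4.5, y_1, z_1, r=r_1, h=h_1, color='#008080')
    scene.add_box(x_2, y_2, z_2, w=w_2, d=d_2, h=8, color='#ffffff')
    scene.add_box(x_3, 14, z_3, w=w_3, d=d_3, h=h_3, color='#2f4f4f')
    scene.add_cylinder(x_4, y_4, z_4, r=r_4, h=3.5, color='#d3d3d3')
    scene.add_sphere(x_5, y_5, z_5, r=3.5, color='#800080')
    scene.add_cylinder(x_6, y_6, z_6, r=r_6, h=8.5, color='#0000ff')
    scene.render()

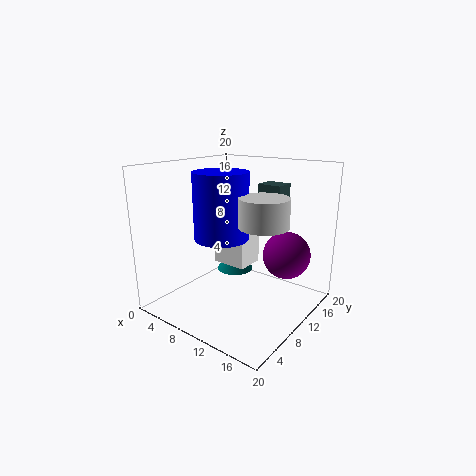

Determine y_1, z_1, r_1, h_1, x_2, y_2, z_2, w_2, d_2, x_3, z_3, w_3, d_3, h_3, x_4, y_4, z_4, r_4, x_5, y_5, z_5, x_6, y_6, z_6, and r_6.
y_1 = 16.5; z_1 = 1.5; r_1 = 3; h_1 = 4.5; x_2 = 6.5; y_2 = 9; z_2 = 6; w_2 = 5; d_2 = 4; x_3 = 10.5; z_3 = 13; w_3 = 3.5; d_3 = 3; h_3 = 4; x_4 = 16; y_4 = 7; z_4 = 13.5; r_4 = 3; x_5 = 14.5; y_5 = 16; z_5 = 6.5; x_6 = 10; y_6 = 6.5; z_6 = 11; r_6 = 3.5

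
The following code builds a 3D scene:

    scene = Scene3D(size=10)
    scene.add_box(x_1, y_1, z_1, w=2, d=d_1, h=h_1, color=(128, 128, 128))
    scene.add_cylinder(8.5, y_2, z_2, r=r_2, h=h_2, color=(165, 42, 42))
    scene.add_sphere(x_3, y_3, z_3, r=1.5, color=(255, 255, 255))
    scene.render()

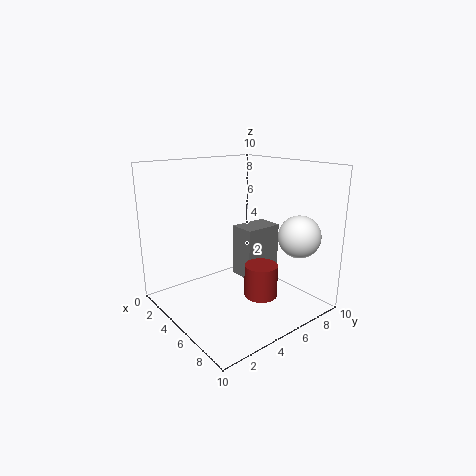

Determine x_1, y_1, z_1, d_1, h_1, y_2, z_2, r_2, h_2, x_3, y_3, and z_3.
x_1 = 2.5, y_1 = 6.5, z_1 = 1, d_1 = 3, h_1 = 4, y_2 = 4, z_2 = 2.5, r_2 = 1, h_2 = 2, x_3 = 7.5, y_3 = 8.5, z_3 = 5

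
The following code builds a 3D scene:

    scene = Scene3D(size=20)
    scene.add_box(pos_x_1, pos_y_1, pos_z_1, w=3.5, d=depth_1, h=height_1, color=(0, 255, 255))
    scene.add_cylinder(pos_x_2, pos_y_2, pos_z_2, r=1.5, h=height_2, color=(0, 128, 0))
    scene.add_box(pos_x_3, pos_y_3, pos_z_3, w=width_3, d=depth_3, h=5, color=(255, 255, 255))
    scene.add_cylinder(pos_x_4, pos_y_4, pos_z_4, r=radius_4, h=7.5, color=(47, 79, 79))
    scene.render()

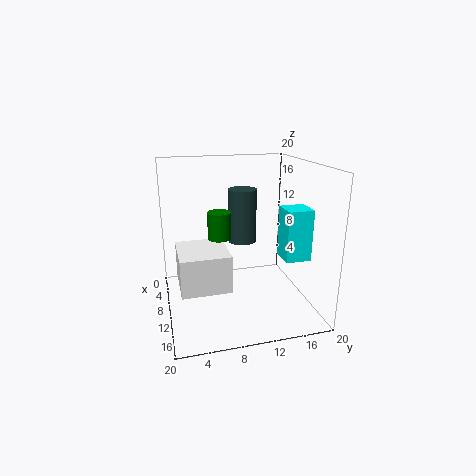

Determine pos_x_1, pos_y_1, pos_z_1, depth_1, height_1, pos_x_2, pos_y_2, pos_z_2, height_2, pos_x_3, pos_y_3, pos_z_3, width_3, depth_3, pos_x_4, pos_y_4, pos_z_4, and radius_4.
pos_x_1 = 11; pos_y_1 = 15.5; pos_z_1 = 7.5; depth_1 = 3.5; height_1 = 7; pos_x_2 = 12; pos_y_2 = 7; pos_z_2 = 11; height_2 = 3.5; pos_x_3 = 8; pos_y_3 = 1.5; pos_z_3 = 4.5; width_3 = 7; depth_3 = 6.5; pos_x_4 = 8.5; pos_y_4 = 11; pos_z_4 = 9; radius_4 = 2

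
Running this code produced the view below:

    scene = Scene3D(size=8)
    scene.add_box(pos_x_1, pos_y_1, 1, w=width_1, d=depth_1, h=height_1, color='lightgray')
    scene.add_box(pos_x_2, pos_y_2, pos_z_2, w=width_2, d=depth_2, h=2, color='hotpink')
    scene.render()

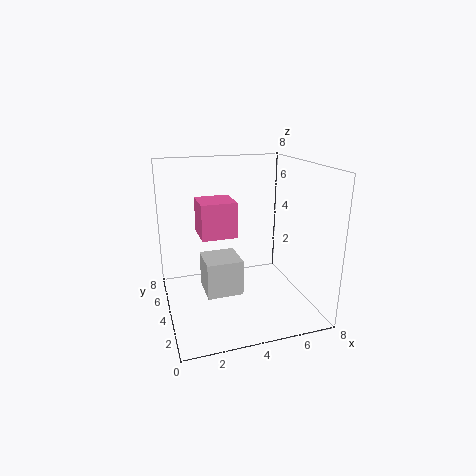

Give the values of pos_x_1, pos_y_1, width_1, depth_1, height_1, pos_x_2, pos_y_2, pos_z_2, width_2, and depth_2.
pos_x_1 = 2
pos_y_1 = 3
width_1 = 2
depth_1 = 2
height_1 = 2
pos_x_2 = 2
pos_y_2 = 4
pos_z_2 = 4
width_2 = 2
depth_2 = 2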